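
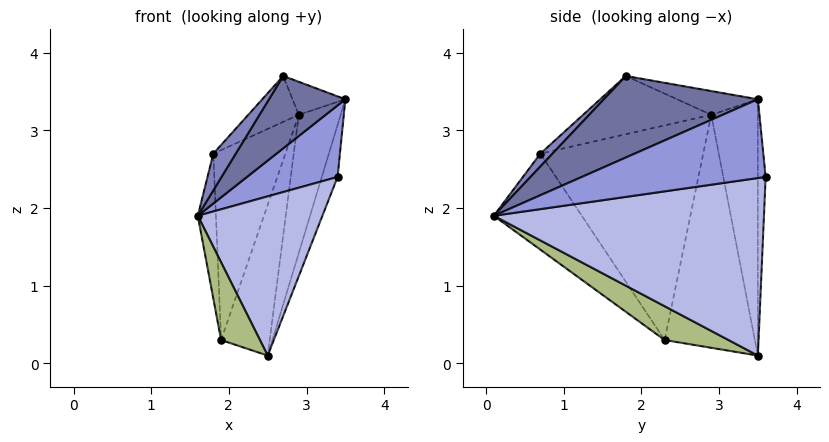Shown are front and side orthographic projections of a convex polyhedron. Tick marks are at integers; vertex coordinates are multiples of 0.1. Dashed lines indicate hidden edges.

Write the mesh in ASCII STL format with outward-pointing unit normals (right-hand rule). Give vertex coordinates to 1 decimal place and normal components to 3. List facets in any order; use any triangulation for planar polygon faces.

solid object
 facet normal 0.889 -0.441 -0.127
  outer loop
   vertex 2.7 1.8 3.7
   vertex 1.6 0.1 1.9
   vertex 3.5 3.5 3.4
  endloop
 endfacet
 facet normal 0.417 -0.774 0.476
  outer loop
   vertex 1.8 0.7 2.7
   vertex 1.6 0.1 1.9
   vertex 2.7 1.8 3.7
  endloop
 endfacet
 facet normal 0.889 -0.438 -0.133
  outer loop
   vertex 3.4 3.6 2.4
   vertex 3.5 3.5 3.4
   vertex 1.6 0.1 1.9
  endloop
 endfacet
 facet normal 0.860 -0.397 -0.319
  outer loop
   vertex 3.4 3.6 2.4
   vertex 1.6 0.1 1.9
   vertex 2.5 3.5 0.1
  endloop
 endfacet
 facet normal -0.438 0.889 0.133
  outer loop
   vertex 3.4 3.6 2.4
   vertex 2.5 3.5 0.1
   vertex 3.5 3.5 3.4
  endloop
 endfacet
 facet normal 0.747 -0.454 -0.485
  outer loop
   vertex 1.9 2.3 0.3
   vertex 2.5 3.5 0.1
   vertex 1.6 0.1 1.9
  endloop
 endfacet
 facet normal -0.975 0.201 0.093
  outer loop
   vertex 1.9 2.3 0.3
   vertex 1.6 0.1 1.9
   vertex 1.8 0.7 2.7
  endloop
 endfacet
 facet normal -0.891 0.394 0.226
  outer loop
   vertex 2.9 2.9 3.2
   vertex 1.9 2.3 0.3
   vertex 1.8 0.7 2.7
  endloop
 endfacet
 facet normal -0.632 0.413 0.656
  outer loop
   vertex 2.9 2.9 3.2
   vertex 2.7 1.8 3.7
   vertex 3.5 3.5 3.4
  endloop
 endfacet
 facet normal -0.853 0.336 0.398
  outer loop
   vertex 2.9 2.9 3.2
   vertex 1.8 0.7 2.7
   vertex 2.7 1.8 3.7
  endloop
 endfacet
 facet normal -0.725 0.652 0.220
  outer loop
   vertex 2.9 2.9 3.2
   vertex 3.5 3.5 3.4
   vertex 2.5 3.5 0.1
  endloop
 endfacet
 facet normal -0.862 0.465 0.201
  outer loop
   vertex 2.9 2.9 3.2
   vertex 2.5 3.5 0.1
   vertex 1.9 2.3 0.3
  endloop
 endfacet
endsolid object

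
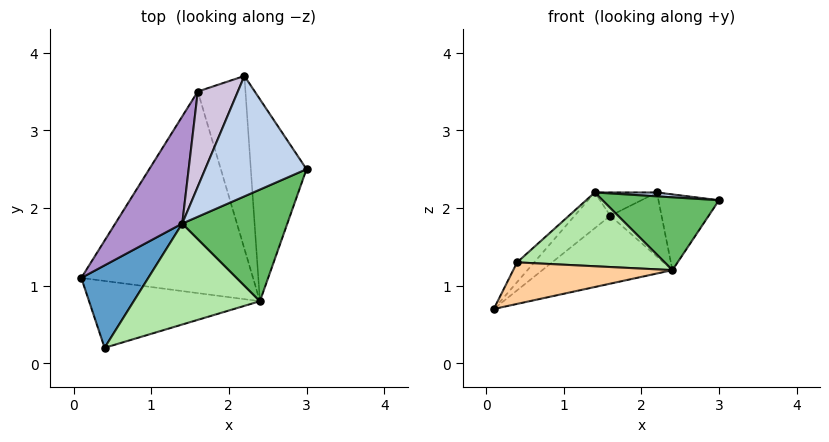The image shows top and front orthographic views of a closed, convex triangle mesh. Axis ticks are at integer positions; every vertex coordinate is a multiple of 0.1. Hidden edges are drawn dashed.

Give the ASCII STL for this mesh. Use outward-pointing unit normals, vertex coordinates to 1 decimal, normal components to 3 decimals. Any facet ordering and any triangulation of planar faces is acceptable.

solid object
 facet normal -0.780 0.145 0.608
  outer loop
   vertex 1.4 1.8 2.2
   vertex 0.1 1.1 0.7
   vertex 0.4 0.2 1.3
  endloop
 endfacet
 facet normal 0.076 -0.032 0.997
  outer loop
   vertex 1.4 1.8 2.2
   vertex 3.0 2.5 2.1
   vertex 2.2 3.7 2.2
  endloop
 endfacet
 facet normal 0.379 0.325 -0.866
  outer loop
   vertex 2.4 0.8 1.2
   vertex 2.2 3.7 2.2
   vertex 3.0 2.5 2.1
  endloop
 endfacet
 facet normal 0.115 -0.524 -0.844
  outer loop
   vertex 2.4 0.8 1.2
   vertex 0.4 0.2 1.3
   vertex 0.1 1.1 0.7
  endloop
 endfacet
 facet normal 0.280 -0.524 0.804
  outer loop
   vertex 2.4 0.8 1.2
   vertex 3.0 2.5 2.1
   vertex 1.4 1.8 2.2
  endloop
 endfacet
 facet normal 0.212 -0.577 0.789
  outer loop
   vertex 2.4 0.8 1.2
   vertex 1.4 1.8 2.2
   vertex 0.4 0.2 1.3
  endloop
 endfacet
 facet normal 0.240 0.310 -0.920
  outer loop
   vertex 1.6 3.5 1.9
   vertex 2.4 0.8 1.2
   vertex 0.1 1.1 0.7
  endloop
 endfacet
 facet normal 0.333 0.328 -0.884
  outer loop
   vertex 1.6 3.5 1.9
   vertex 2.2 3.7 2.2
   vertex 2.4 0.8 1.2
  endloop
 endfacet
 facet normal -0.784 0.196 0.588
  outer loop
   vertex 1.6 3.5 1.9
   vertex 0.1 1.1 0.7
   vertex 1.4 1.8 2.2
  endloop
 endfacet
 facet normal -0.492 0.207 0.846
  outer loop
   vertex 1.6 3.5 1.9
   vertex 1.4 1.8 2.2
   vertex 2.2 3.7 2.2
  endloop
 endfacet
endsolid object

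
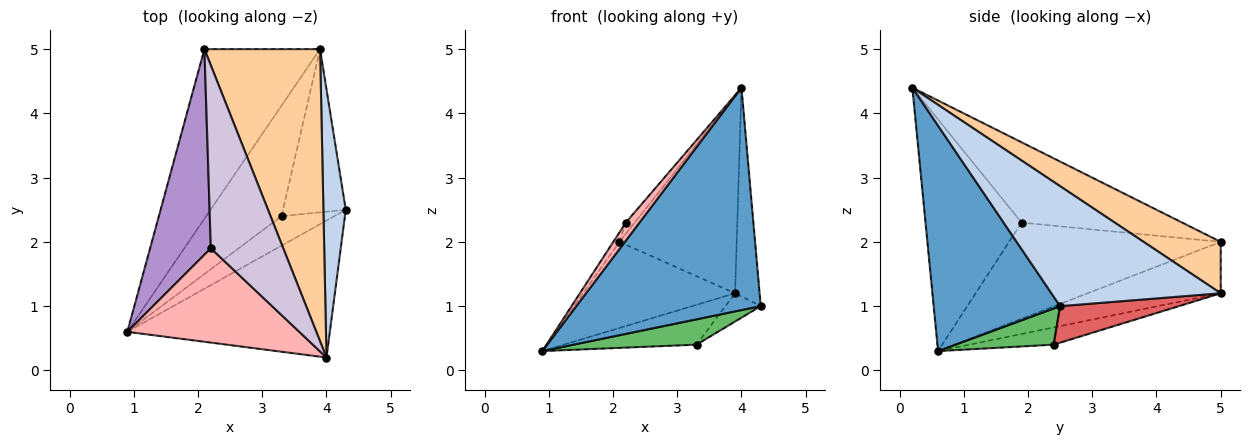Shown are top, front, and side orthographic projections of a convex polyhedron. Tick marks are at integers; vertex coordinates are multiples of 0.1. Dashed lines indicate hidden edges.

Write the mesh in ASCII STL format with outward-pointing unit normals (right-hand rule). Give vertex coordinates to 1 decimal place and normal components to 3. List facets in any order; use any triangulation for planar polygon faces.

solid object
 facet normal 0.504 -0.735 -0.453
  outer loop
   vertex 4.0 0.2 4.4
   vertex 0.9 0.6 0.3
   vertex 4.3 2.5 1.0
  endloop
 endfacet
 facet normal 0.973 0.141 0.181
  outer loop
   vertex 4.0 0.2 4.4
   vertex 4.3 2.5 1.0
   vertex 3.9 5.0 1.2
  endloop
 endfacet
 facet normal -0.368 0.421 -0.829
  outer loop
   vertex 2.1 5.0 2.0
   vertex 3.9 5.0 1.2
   vertex 0.9 0.6 0.3
  endloop
 endfacet
 facet normal 0.346 0.526 0.777
  outer loop
   vertex 2.1 5.0 2.0
   vertex 4.0 0.2 4.4
   vertex 3.9 5.0 1.2
  endloop
 endfacet
 facet normal 0.462 -0.578 -0.673
  outer loop
   vertex 3.3 2.4 0.4
   vertex 4.3 2.5 1.0
   vertex 0.9 0.6 0.3
  endloop
 endfacet
 facet normal -0.210 0.332 -0.920
  outer loop
   vertex 3.3 2.4 0.4
   vertex 0.9 0.6 0.3
   vertex 3.9 5.0 1.2
  endloop
 endfacet
 facet normal 0.498 0.148 -0.855
  outer loop
   vertex 3.3 2.4 0.4
   vertex 3.9 5.0 1.2
   vertex 4.3 2.5 1.0
  endloop
 endfacet
 facet normal -0.798 -0.113 0.592
  outer loop
   vertex 2.2 1.9 2.3
   vertex 0.9 0.6 0.3
   vertex 4.0 0.2 4.4
  endloop
 endfacet
 facet normal -0.845 0.024 0.534
  outer loop
   vertex 2.2 1.9 2.3
   vertex 2.1 5.0 2.0
   vertex 0.9 0.6 0.3
  endloop
 endfacet
 facet normal -0.742 0.041 0.669
  outer loop
   vertex 2.2 1.9 2.3
   vertex 4.0 0.2 4.4
   vertex 2.1 5.0 2.0
  endloop
 endfacet
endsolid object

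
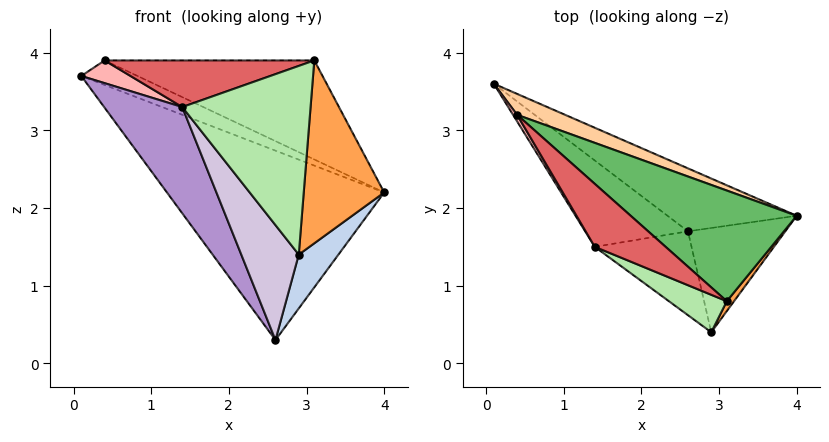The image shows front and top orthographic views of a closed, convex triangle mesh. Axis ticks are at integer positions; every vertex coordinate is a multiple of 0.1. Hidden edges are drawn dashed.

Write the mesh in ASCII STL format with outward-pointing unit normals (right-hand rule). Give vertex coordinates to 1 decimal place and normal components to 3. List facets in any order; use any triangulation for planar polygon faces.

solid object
 facet normal 0.281 0.911 -0.303
  outer loop
   vertex 2.6 1.7 0.3
   vertex 0.1 3.6 3.7
   vertex 4.0 1.9 2.2
  endloop
 endfacet
 facet normal 0.786 -0.283 -0.549
  outer loop
   vertex 2.6 1.7 0.3
   vertex 4.0 1.9 2.2
   vertex 2.9 0.4 1.4
  endloop
 endfacet
 facet normal 0.798 -0.602 0.033
  outer loop
   vertex 3.1 0.8 3.9
   vertex 2.9 0.4 1.4
   vertex 4.0 1.9 2.2
  endloop
 endfacet
 facet normal 0.503 0.658 0.561
  outer loop
   vertex 0.4 3.2 3.9
   vertex 4.0 1.9 2.2
   vertex 0.1 3.6 3.7
  endloop
 endfacet
 facet normal 0.510 0.574 0.641
  outer loop
   vertex 0.4 3.2 3.9
   vertex 3.1 0.8 3.9
   vertex 4.0 1.9 2.2
  endloop
 endfacet
 facet normal -0.427 -0.887 0.176
  outer loop
   vertex 1.4 1.5 3.3
   vertex 2.9 0.4 1.4
   vertex 3.1 0.8 3.9
  endloop
 endfacet
 facet normal -0.467 -0.526 0.711
  outer loop
   vertex 1.4 1.5 3.3
   vertex 3.1 0.8 3.9
   vertex 0.4 3.2 3.9
  endloop
 endfacet
 facet normal -0.826 -0.541 0.157
  outer loop
   vertex 1.4 1.5 3.3
   vertex 0.4 3.2 3.9
   vertex 0.1 3.6 3.7
  endloop
 endfacet
 facet normal -0.823 -0.441 -0.359
  outer loop
   vertex 1.4 1.5 3.3
   vertex 0.1 3.6 3.7
   vertex 2.6 1.7 0.3
  endloop
 endfacet
 facet normal -0.801 -0.483 -0.353
  outer loop
   vertex 1.4 1.5 3.3
   vertex 2.6 1.7 0.3
   vertex 2.9 0.4 1.4
  endloop
 endfacet
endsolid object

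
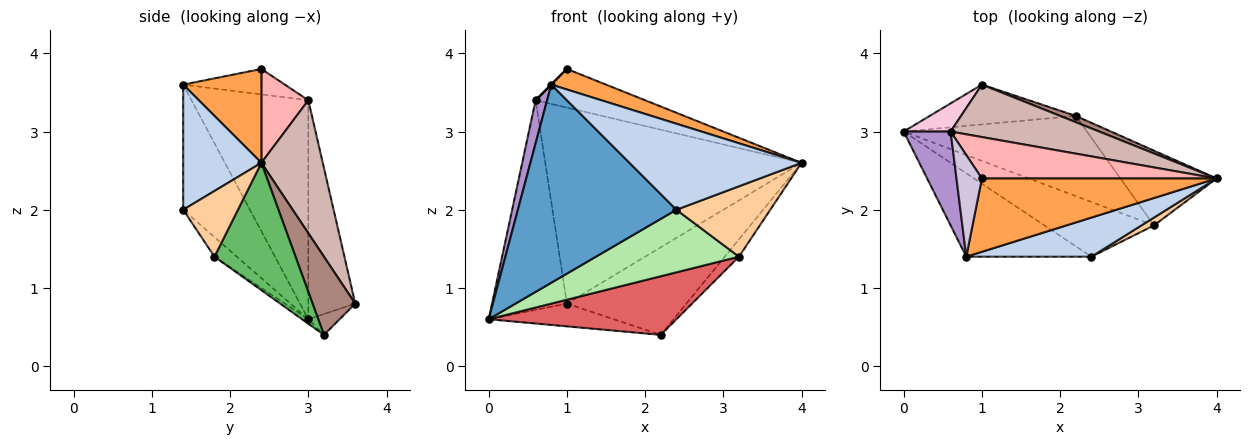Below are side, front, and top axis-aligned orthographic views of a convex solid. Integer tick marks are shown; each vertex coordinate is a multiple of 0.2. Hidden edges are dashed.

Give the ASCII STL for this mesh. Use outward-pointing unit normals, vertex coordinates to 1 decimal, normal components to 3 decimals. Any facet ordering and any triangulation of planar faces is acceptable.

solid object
 facet normal -0.362 -0.859 -0.362
  outer loop
   vertex 0.8 1.4 3.6
   vertex 0.0 3.0 0.6
   vertex 2.4 1.4 2.0
  endloop
 endfacet
 facet normal 0.382 -0.841 0.382
  outer loop
   vertex 0.8 1.4 3.6
   vertex 2.4 1.4 2.0
   vertex 4.0 2.4 2.6
  endloop
 endfacet
 facet normal 0.359 -0.252 0.899
  outer loop
   vertex 0.8 1.4 3.6
   vertex 4.0 2.4 2.6
   vertex 1.0 2.4 3.8
  endloop
 endfacet
 facet normal 0.502 -0.860 0.096
  outer loop
   vertex 3.2 1.8 1.4
   vertex 4.0 2.4 2.6
   vertex 2.4 1.4 2.0
  endloop
 endfacet
 facet normal 0.791 0.139 -0.596
  outer loop
   vertex 3.2 1.8 1.4
   vertex 2.2 3.2 0.4
   vertex 4.0 2.4 2.6
  endloop
 endfacet
 facet normal -0.117 -0.747 -0.654
  outer loop
   vertex 3.2 1.8 1.4
   vertex 2.4 1.4 2.0
   vertex 0.0 3.0 0.6
  endloop
 endfacet
 facet normal -0.020 -0.590 -0.807
  outer loop
   vertex 3.2 1.8 1.4
   vertex 0.0 3.0 0.6
   vertex 2.2 3.2 0.4
  endloop
 endfacet
 facet normal 0.281 0.655 0.702
  outer loop
   vertex 0.6 3.0 3.4
   vertex 1.0 2.4 3.8
   vertex 4.0 2.4 2.6
  endloop
 endfacet
 facet normal -0.973 -0.096 0.209
  outer loop
   vertex 0.6 3.0 3.4
   vertex 0.0 3.0 0.6
   vertex 0.8 1.4 3.6
  endloop
 endfacet
 facet normal -0.707 0.000 0.707
  outer loop
   vertex 0.6 3.0 3.4
   vertex 0.8 1.4 3.6
   vertex 1.0 2.4 3.8
  endloop
 endfacet
 facet normal 0.336 0.940 0.067
  outer loop
   vertex 1.0 3.6 0.8
   vertex 4.0 2.4 2.6
   vertex 2.2 3.2 0.4
  endloop
 endfacet
 facet normal 0.225 0.941 0.252
  outer loop
   vertex 1.0 3.6 0.8
   vertex 0.6 3.0 3.4
   vertex 4.0 2.4 2.6
  endloop
 endfacet
 facet normal -0.123 0.492 -0.862
  outer loop
   vertex 1.0 3.6 0.8
   vertex 2.2 3.2 0.4
   vertex 0.0 3.0 0.6
  endloop
 endfacet
 facet normal -0.528 0.842 0.113
  outer loop
   vertex 1.0 3.6 0.8
   vertex 0.0 3.0 0.6
   vertex 0.6 3.0 3.4
  endloop
 endfacet
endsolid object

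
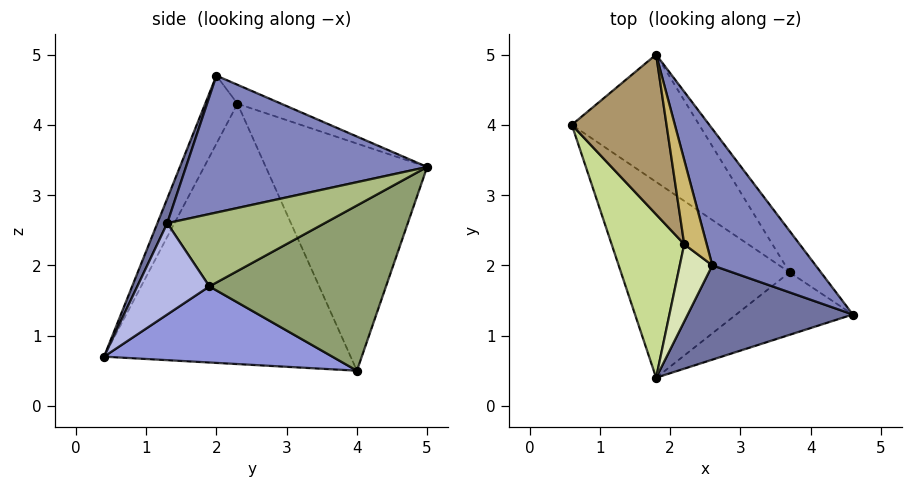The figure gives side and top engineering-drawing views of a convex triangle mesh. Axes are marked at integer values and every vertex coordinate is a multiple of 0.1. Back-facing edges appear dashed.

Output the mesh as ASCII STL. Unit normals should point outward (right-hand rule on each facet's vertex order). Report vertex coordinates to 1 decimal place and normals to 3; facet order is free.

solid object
 facet normal 0.054 -0.931 0.362
  outer loop
   vertex 2.6 2.0 4.7
   vertex 1.8 0.4 0.7
   vertex 4.6 1.3 2.6
  endloop
 endfacet
 facet normal 0.721 0.428 0.544
  outer loop
   vertex 1.8 5.0 3.4
   vertex 2.6 2.0 4.7
   vertex 4.6 1.3 2.6
  endloop
 endfacet
 facet normal 0.410 0.086 -0.908
  outer loop
   vertex 3.7 1.9 1.7
   vertex 1.8 0.4 0.7
   vertex 0.6 4.0 0.5
  endloop
 endfacet
 facet normal 0.597 -0.248 -0.763
  outer loop
   vertex 3.7 1.9 1.7
   vertex 4.6 1.3 2.6
   vertex 1.8 0.4 0.7
  endloop
 endfacet
 facet normal 0.612 0.634 -0.472
  outer loop
   vertex 3.7 1.9 1.7
   vertex 0.6 4.0 0.5
   vertex 1.8 5.0 3.4
  endloop
 endfacet
 facet normal 0.723 0.615 -0.313
  outer loop
   vertex 3.7 1.9 1.7
   vertex 1.8 5.0 3.4
   vertex 4.6 1.3 2.6
  endloop
 endfacet
 facet normal -0.921 -0.293 0.257
  outer loop
   vertex 2.2 2.3 4.3
   vertex 0.6 4.0 0.5
   vertex 1.8 0.4 0.7
  endloop
 endfacet
 facet normal -0.764 -0.532 0.365
  outer loop
   vertex 2.2 2.3 4.3
   vertex 1.8 0.4 0.7
   vertex 2.6 2.0 4.7
  endloop
 endfacet
 facet normal -0.923 -0.008 0.385
  outer loop
   vertex 2.2 2.3 4.3
   vertex 1.8 5.0 3.4
   vertex 0.6 4.0 0.5
  endloop
 endfacet
 facet normal -0.637 0.157 0.755
  outer loop
   vertex 2.2 2.3 4.3
   vertex 2.6 2.0 4.7
   vertex 1.8 5.0 3.4
  endloop
 endfacet
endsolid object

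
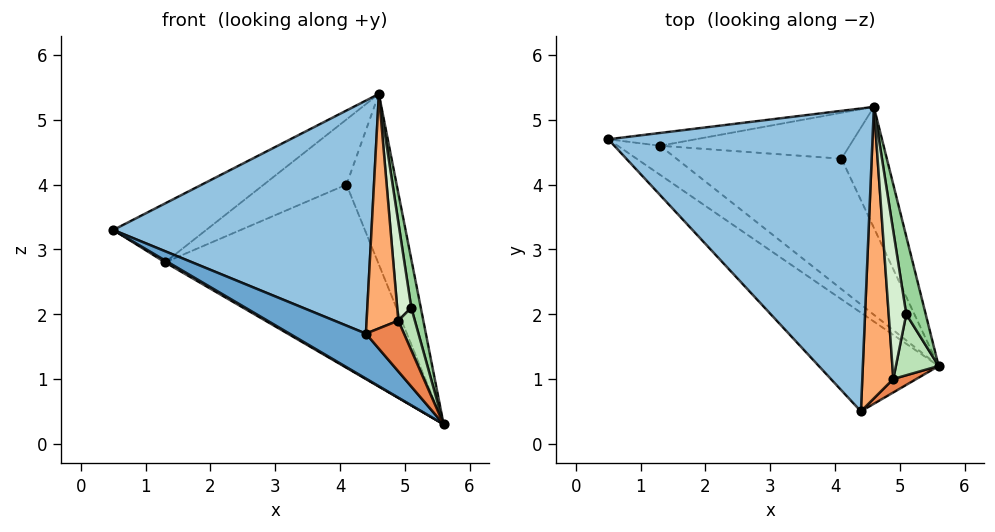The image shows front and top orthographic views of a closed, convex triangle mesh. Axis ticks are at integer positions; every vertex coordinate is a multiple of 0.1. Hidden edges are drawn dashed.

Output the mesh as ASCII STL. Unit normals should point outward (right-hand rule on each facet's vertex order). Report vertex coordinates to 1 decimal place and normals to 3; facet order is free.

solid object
 facet normal -0.634 -0.321 -0.704
  outer loop
   vertex 4.4 0.5 1.7
   vertex 0.5 4.7 3.3
   vertex 5.6 1.2 0.3
  endloop
 endfacet
 facet normal -0.315 -0.579 0.752
  outer loop
   vertex 4.4 0.5 1.7
   vertex 4.6 5.2 5.4
   vertex 0.5 4.7 3.3
  endloop
 endfacet
 facet normal -0.534 -0.055 -0.844
  outer loop
   vertex 1.3 4.6 2.8
   vertex 5.6 1.2 0.3
   vertex 0.5 4.7 3.3
  endloop
 endfacet
 facet normal -0.010 0.977 -0.212
  outer loop
   vertex 1.3 4.6 2.8
   vertex 0.5 4.7 3.3
   vertex 4.6 5.2 5.4
  endloop
 endfacet
 facet normal 0.654 -0.731 0.195
  outer loop
   vertex 4.9 1.0 1.9
   vertex 4.4 0.5 1.7
   vertex 5.6 1.2 0.3
  endloop
 endfacet
 facet normal 0.301 -0.598 0.743
  outer loop
   vertex 4.9 1.0 1.9
   vertex 4.6 5.2 5.4
   vertex 4.4 0.5 1.7
  endloop
 endfacet
 facet normal 0.300 0.778 -0.552
  outer loop
   vertex 4.1 4.4 4.0
   vertex 4.6 5.2 5.4
   vertex 5.6 1.2 0.3
  endloop
 endfacet
 facet normal 0.293 0.779 -0.555
  outer loop
   vertex 4.1 4.4 4.0
   vertex 5.6 1.2 0.3
   vertex 1.3 4.6 2.8
  endloop
 endfacet
 facet normal 0.292 0.782 -0.551
  outer loop
   vertex 4.1 4.4 4.0
   vertex 1.3 4.6 2.8
   vertex 4.6 5.2 5.4
  endloop
 endfacet
 facet normal 0.911 -0.219 0.350
  outer loop
   vertex 5.1 2.0 2.1
   vertex 5.6 1.2 0.3
   vertex 4.6 5.2 5.4
  endloop
 endfacet
 facet normal 0.898 -0.252 0.361
  outer loop
   vertex 5.1 2.0 2.1
   vertex 4.9 1.0 1.9
   vertex 5.6 1.2 0.3
  endloop
 endfacet
 facet normal 0.889 -0.254 0.381
  outer loop
   vertex 5.1 2.0 2.1
   vertex 4.6 5.2 5.4
   vertex 4.9 1.0 1.9
  endloop
 endfacet
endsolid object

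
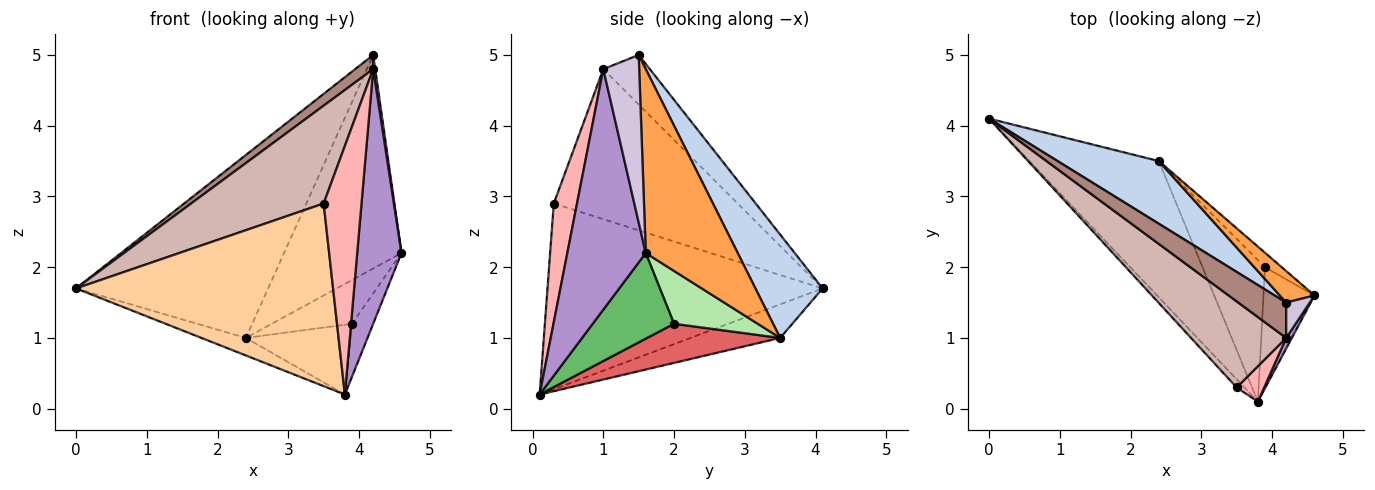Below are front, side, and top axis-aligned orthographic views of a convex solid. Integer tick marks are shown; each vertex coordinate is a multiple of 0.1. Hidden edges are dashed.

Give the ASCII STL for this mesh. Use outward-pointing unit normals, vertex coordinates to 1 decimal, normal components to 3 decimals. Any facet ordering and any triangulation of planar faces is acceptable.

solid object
 facet normal -0.249 0.123 -0.961
  outer loop
   vertex 2.4 3.5 1.0
   vertex 3.8 0.1 0.2
   vertex 0.0 4.1 1.7
  endloop
 endfacet
 facet normal 0.314 0.898 0.308
  outer loop
   vertex 2.4 3.5 1.0
   vertex 0.0 4.1 1.7
   vertex 4.2 1.5 5.0
  endloop
 endfacet
 facet normal 0.612 0.782 0.115
  outer loop
   vertex 2.4 3.5 1.0
   vertex 4.2 1.5 5.0
   vertex 4.6 1.6 2.2
  endloop
 endfacet
 facet normal -0.730 -0.682 -0.031
  outer loop
   vertex 3.5 0.3 2.9
   vertex 0.0 4.1 1.7
   vertex 3.8 0.1 0.2
  endloop
 endfacet
 facet normal 0.838 0.219 -0.499
  outer loop
   vertex 3.9 2.0 1.2
   vertex 4.6 1.6 2.2
   vertex 3.8 0.1 0.2
  endloop
 endfacet
 facet normal 0.704 0.674 -0.223
  outer loop
   vertex 3.9 2.0 1.2
   vertex 2.4 3.5 1.0
   vertex 4.6 1.6 2.2
  endloop
 endfacet
 facet normal 0.490 0.386 -0.782
  outer loop
   vertex 3.9 2.0 1.2
   vertex 3.8 0.1 0.2
   vertex 2.4 3.5 1.0
  endloop
 endfacet
 facet normal 0.519 -0.846 0.120
  outer loop
   vertex 4.2 1.0 4.8
   vertex 3.5 0.3 2.9
   vertex 3.8 0.1 0.2
  endloop
 endfacet
 facet normal 0.871 -0.492 0.020
  outer loop
   vertex 4.2 1.0 4.8
   vertex 3.8 0.1 0.2
   vertex 4.6 1.6 2.2
  endloop
 endfacet
 facet normal 0.989 -0.056 0.139
  outer loop
   vertex 4.2 1.0 4.8
   vertex 4.6 1.6 2.2
   vertex 4.2 1.5 5.0
  endloop
 endfacet
 facet normal -0.692 -0.268 0.670
  outer loop
   vertex 4.2 1.0 4.8
   vertex 4.2 1.5 5.0
   vertex 0.0 4.1 1.7
  endloop
 endfacet
 facet normal -0.721 -0.520 0.457
  outer loop
   vertex 4.2 1.0 4.8
   vertex 0.0 4.1 1.7
   vertex 3.5 0.3 2.9
  endloop
 endfacet
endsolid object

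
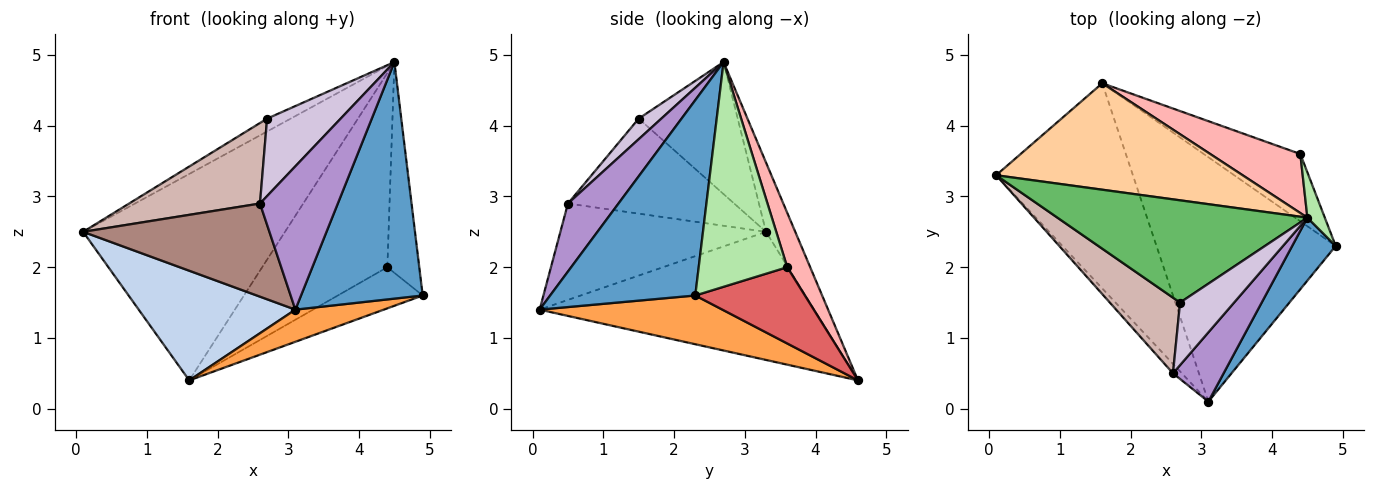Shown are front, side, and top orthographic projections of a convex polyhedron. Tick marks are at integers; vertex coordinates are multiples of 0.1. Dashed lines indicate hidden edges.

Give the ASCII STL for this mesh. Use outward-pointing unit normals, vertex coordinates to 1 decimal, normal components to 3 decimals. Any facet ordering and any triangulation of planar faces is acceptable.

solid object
 facet normal 0.755 -0.633 0.168
  outer loop
   vertex 4.5 2.7 4.9
   vertex 3.1 0.1 1.4
   vertex 4.9 2.3 1.6
  endloop
 endfacet
 facet normal -0.637 -0.363 -0.680
  outer loop
   vertex 1.6 4.6 0.4
   vertex 3.1 0.1 1.4
   vertex 0.1 3.3 2.5
  endloop
 endfacet
 facet normal 0.260 -0.126 -0.957
  outer loop
   vertex 1.6 4.6 0.4
   vertex 4.9 2.3 1.6
   vertex 3.1 0.1 1.4
  endloop
 endfacet
 facet normal -0.128 0.882 0.455
  outer loop
   vertex 1.6 4.6 0.4
   vertex 0.1 3.3 2.5
   vertex 4.5 2.7 4.9
  endloop
 endfacet
 facet normal -0.464 0.111 0.879
  outer loop
   vertex 2.7 1.5 4.1
   vertex 4.5 2.7 4.9
   vertex 0.1 3.3 2.5
  endloop
 endfacet
 facet normal 0.938 0.338 0.073
  outer loop
   vertex 4.4 3.6 2.0
   vertex 4.5 2.7 4.9
   vertex 4.9 2.3 1.6
  endloop
 endfacet
 facet normal 0.559 0.433 -0.708
  outer loop
   vertex 4.4 3.6 2.0
   vertex 4.9 2.3 1.6
   vertex 1.6 4.6 0.4
  endloop
 endfacet
 facet normal 0.173 0.942 0.286
  outer loop
   vertex 4.4 3.6 2.0
   vertex 1.6 4.6 0.4
   vertex 4.5 2.7 4.9
  endloop
 endfacet
 facet normal 0.505 -0.777 0.376
  outer loop
   vertex 2.6 0.5 2.9
   vertex 3.1 0.1 1.4
   vertex 4.5 2.7 4.9
  endloop
 endfacet
 facet normal 0.233 -0.757 0.611
  outer loop
   vertex 2.6 0.5 2.9
   vertex 4.5 2.7 4.9
   vertex 2.7 1.5 4.1
  endloop
 endfacet
 facet normal -0.739 -0.670 -0.068
  outer loop
   vertex 2.6 0.5 2.9
   vertex 0.1 3.3 2.5
   vertex 3.1 0.1 1.4
  endloop
 endfacet
 facet normal -0.679 -0.535 0.502
  outer loop
   vertex 2.6 0.5 2.9
   vertex 2.7 1.5 4.1
   vertex 0.1 3.3 2.5
  endloop
 endfacet
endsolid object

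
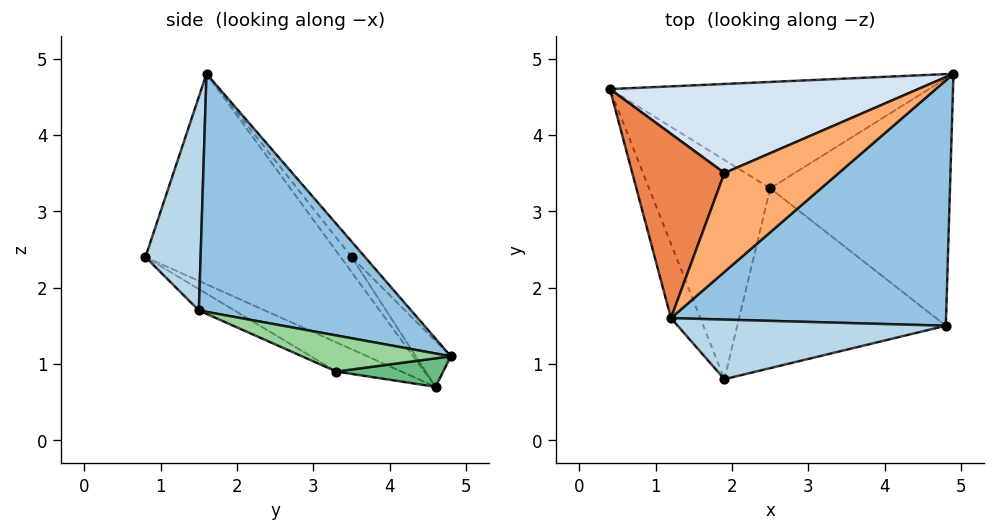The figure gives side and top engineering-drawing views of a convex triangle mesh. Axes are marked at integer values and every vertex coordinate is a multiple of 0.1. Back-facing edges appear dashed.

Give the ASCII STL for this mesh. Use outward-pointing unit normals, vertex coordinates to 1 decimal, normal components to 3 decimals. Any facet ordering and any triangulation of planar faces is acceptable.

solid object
 facet normal -0.902 -0.412 -0.126
  outer loop
   vertex 1.2 1.6 4.8
   vertex 0.4 4.6 0.7
   vertex 1.9 0.8 2.4
  endloop
 endfacet
 facet normal 0.650 0.117 0.751
  outer loop
   vertex 4.8 1.5 1.7
   vertex 4.9 4.8 1.1
   vertex 1.2 1.6 4.8
  endloop
 endfacet
 facet normal 0.303 -0.874 0.380
  outer loop
   vertex 4.8 1.5 1.7
   vertex 1.2 1.6 4.8
   vertex 1.9 0.8 2.4
  endloop
 endfacet
 facet normal -0.088 0.799 0.595
  outer loop
   vertex 1.9 3.5 2.4
   vertex 4.9 4.8 1.1
   vertex 0.4 4.6 0.7
  endloop
 endfacet
 facet normal -0.098 0.794 0.600
  outer loop
   vertex 1.9 3.5 2.4
   vertex 0.4 4.6 0.7
   vertex 1.2 1.6 4.8
  endloop
 endfacet
 facet normal -0.082 0.793 0.604
  outer loop
   vertex 1.9 3.5 2.4
   vertex 1.2 1.6 4.8
   vertex 4.9 4.8 1.1
  endloop
 endfacet
 facet normal -0.207 -0.466 -0.860
  outer loop
   vertex 2.5 3.3 0.9
   vertex 1.9 0.8 2.4
   vertex 0.4 4.6 0.7
  endloop
 endfacet
 facet normal -0.088 -0.497 -0.863
  outer loop
   vertex 2.5 3.3 0.9
   vertex 4.8 1.5 1.7
   vertex 1.9 0.8 2.4
  endloop
 endfacet
 facet normal 0.089 -0.010 -0.996
  outer loop
   vertex 2.5 3.3 0.9
   vertex 0.4 4.6 0.7
   vertex 4.9 4.8 1.1
  endloop
 endfacet
 facet normal 0.194 -0.181 -0.964
  outer loop
   vertex 2.5 3.3 0.9
   vertex 4.9 4.8 1.1
   vertex 4.8 1.5 1.7
  endloop
 endfacet
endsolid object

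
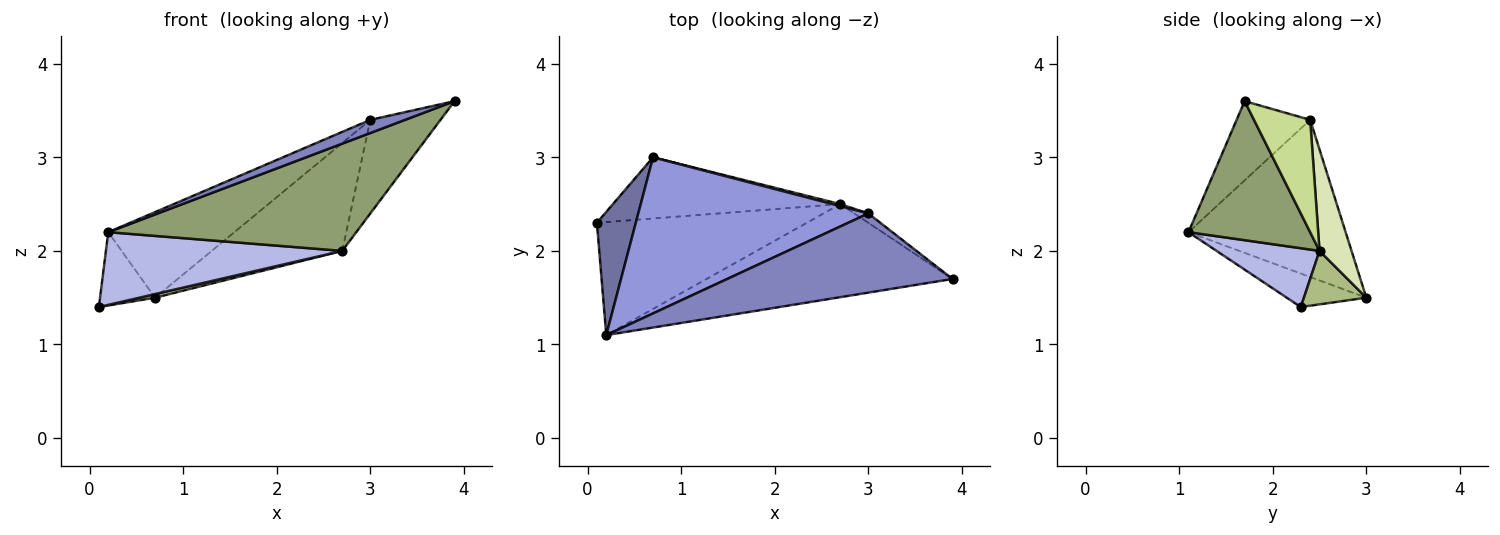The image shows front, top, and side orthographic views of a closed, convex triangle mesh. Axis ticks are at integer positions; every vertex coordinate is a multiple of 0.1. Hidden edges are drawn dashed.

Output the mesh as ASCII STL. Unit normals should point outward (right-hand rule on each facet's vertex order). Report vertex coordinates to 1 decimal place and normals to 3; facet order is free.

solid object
 facet normal -0.595 0.411 0.691
  outer loop
   vertex 0.7 3.0 1.5
   vertex 0.1 2.3 1.4
   vertex 0.2 1.1 2.2
  endloop
 endfacet
 facet normal -0.328 -0.155 0.932
  outer loop
   vertex 3.0 2.4 3.4
   vertex 0.2 1.1 2.2
   vertex 3.9 1.7 3.6
  endloop
 endfacet
 facet normal -0.514 0.412 0.752
  outer loop
   vertex 3.0 2.4 3.4
   vertex 0.7 3.0 1.5
   vertex 0.2 1.1 2.2
  endloop
 endfacet
 facet normal 0.229 -0.527 -0.819
  outer loop
   vertex 2.7 2.5 2.0
   vertex 0.2 1.1 2.2
   vertex 0.1 2.3 1.4
  endloop
 endfacet
 facet normal 0.347 -0.708 -0.615
  outer loop
   vertex 2.7 2.5 2.0
   vertex 3.9 1.7 3.6
   vertex 0.2 1.1 2.2
  endloop
 endfacet
 facet normal 0.229 -0.057 -0.972
  outer loop
   vertex 2.7 2.5 2.0
   vertex 0.1 2.3 1.4
   vertex 0.7 3.0 1.5
  endloop
 endfacet
 facet normal 0.623 0.778 -0.078
  outer loop
   vertex 2.7 2.5 2.0
   vertex 3.0 2.4 3.4
   vertex 3.9 1.7 3.6
  endloop
 endfacet
 facet normal 0.238 0.971 0.018
  outer loop
   vertex 2.7 2.5 2.0
   vertex 0.7 3.0 1.5
   vertex 3.0 2.4 3.4
  endloop
 endfacet
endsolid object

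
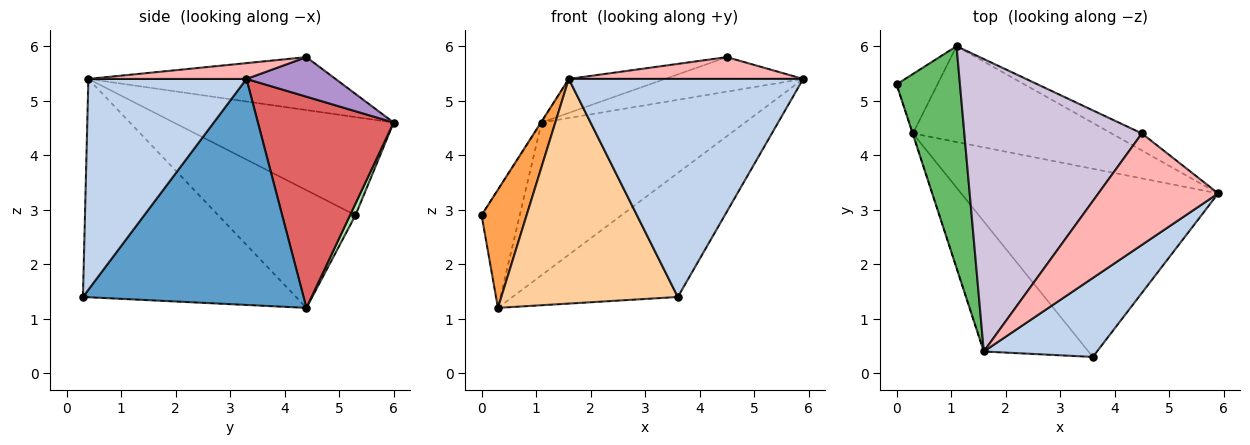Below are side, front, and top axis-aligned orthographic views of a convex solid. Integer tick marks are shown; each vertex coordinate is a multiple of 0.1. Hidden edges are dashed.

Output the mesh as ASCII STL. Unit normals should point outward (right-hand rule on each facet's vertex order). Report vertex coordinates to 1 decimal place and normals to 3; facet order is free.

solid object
 facet normal 0.592 0.444 -0.673
  outer loop
   vertex 0.3 4.4 1.2
   vertex 5.9 3.3 5.4
   vertex 3.6 0.3 1.4
  endloop
 endfacet
 facet normal 0.536 -0.794 0.288
  outer loop
   vertex 1.6 0.4 5.4
   vertex 3.6 0.3 1.4
   vertex 5.9 3.3 5.4
  endloop
 endfacet
 facet normal -0.950 -0.312 -0.003
  outer loop
   vertex 1.6 0.4 5.4
   vertex 0.0 5.3 2.9
   vertex 0.3 4.4 1.2
  endloop
 endfacet
 facet normal -0.722 -0.598 -0.346
  outer loop
   vertex 1.6 0.4 5.4
   vertex 0.3 4.4 1.2
   vertex 3.6 0.3 1.4
  endloop
 endfacet
 facet normal -0.840 0.003 0.543
  outer loop
   vertex 1.1 6.0 4.6
   vertex 0.0 5.3 2.9
   vertex 1.6 0.4 5.4
  endloop
 endfacet
 facet normal 0.127 0.886 -0.447
  outer loop
   vertex 1.1 6.0 4.6
   vertex 0.3 4.4 1.2
   vertex 0.0 5.3 2.9
  endloop
 endfacet
 facet normal 0.492 0.737 -0.463
  outer loop
   vertex 1.1 6.0 4.6
   vertex 5.9 3.3 5.4
   vertex 0.3 4.4 1.2
  endloop
 endfacet
 facet normal 0.128 -0.190 0.973
  outer loop
   vertex 4.5 4.4 5.8
   vertex 1.6 0.4 5.4
   vertex 5.9 3.3 5.4
  endloop
 endfacet
 facet normal 0.501 0.776 -0.383
  outer loop
   vertex 4.5 4.4 5.8
   vertex 5.9 3.3 5.4
   vertex 1.1 6.0 4.6
  endloop
 endfacet
 facet normal -0.284 0.111 0.952
  outer loop
   vertex 4.5 4.4 5.8
   vertex 1.1 6.0 4.6
   vertex 1.6 0.4 5.4
  endloop
 endfacet
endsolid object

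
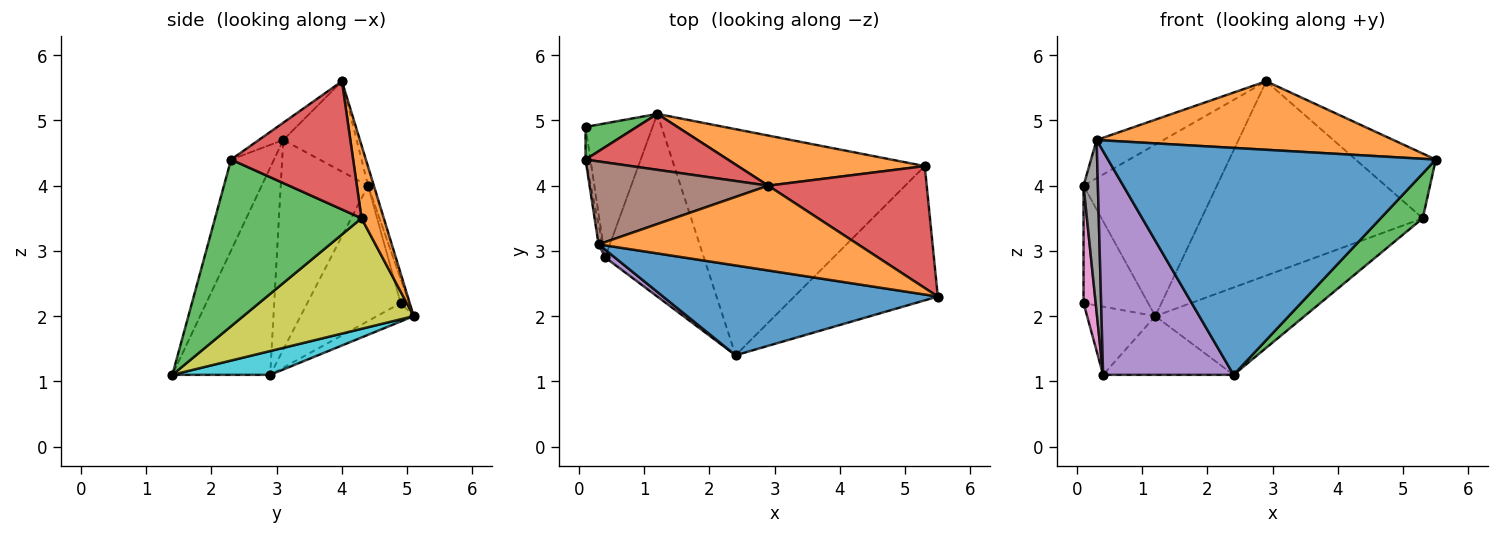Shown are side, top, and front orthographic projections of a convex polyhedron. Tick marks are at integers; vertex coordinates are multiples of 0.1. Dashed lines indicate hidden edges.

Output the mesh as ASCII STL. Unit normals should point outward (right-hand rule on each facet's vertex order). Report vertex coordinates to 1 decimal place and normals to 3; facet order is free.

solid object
 facet normal -0.121 -0.923 0.365
  outer loop
   vertex 0.3 3.1 4.7
   vertex 2.4 1.4 1.1
   vertex 5.5 2.3 4.4
  endloop
 endfacet
 facet normal -0.052 -0.627 0.777
  outer loop
   vertex 0.3 3.1 4.7
   vertex 5.5 2.3 4.4
   vertex 2.9 4.0 5.6
  endloop
 endfacet
 facet normal 0.740 -0.213 -0.638
  outer loop
   vertex 5.3 4.3 3.5
   vertex 5.5 2.3 4.4
   vertex 2.4 1.4 1.1
  endloop
 endfacet
 facet normal 0.581 0.382 0.719
  outer loop
   vertex 5.3 4.3 3.5
   vertex 2.9 4.0 5.6
   vertex 5.5 2.3 4.4
  endloop
 endfacet
 facet normal -0.600 -0.800 0.028
  outer loop
   vertex 0.4 2.9 1.1
   vertex 2.4 1.4 1.1
   vertex 0.3 3.1 4.7
  endloop
 endfacet
 facet normal -0.417 0.380 0.825
  outer loop
   vertex 0.1 4.4 4.0
   vertex 0.3 3.1 4.7
   vertex 2.9 4.0 5.6
  endloop
 endfacet
 facet normal -0.991 -0.129 -0.036
  outer loop
   vertex 0.1 4.4 4.0
   vertex 0.1 4.9 2.2
   vertex 0.4 2.9 1.1
  endloop
 endfacet
 facet normal -0.987 -0.162 -0.018
  outer loop
   vertex 0.1 4.4 4.0
   vertex 0.4 2.9 1.1
   vertex 0.3 3.1 4.7
  endloop
 endfacet
 facet normal 0.381 0.333 -0.863
  outer loop
   vertex 1.2 5.1 2.0
   vertex 5.3 4.3 3.5
   vertex 2.4 1.4 1.1
  endloop
 endfacet
 facet normal 0.224 0.298 -0.928
  outer loop
   vertex 1.2 5.1 2.0
   vertex 2.4 1.4 1.1
   vertex 0.4 2.9 1.1
  endloop
 endfacet
 facet normal -0.238 0.441 -0.866
  outer loop
   vertex 1.2 5.1 2.0
   vertex 0.4 2.9 1.1
   vertex 0.1 4.9 2.2
  endloop
 endfacet
 facet normal 0.097 0.964 0.249
  outer loop
   vertex 1.2 5.1 2.0
   vertex 2.9 4.0 5.6
   vertex 5.3 4.3 3.5
  endloop
 endfacet
 facet normal -0.126 0.956 0.266
  outer loop
   vertex 1.2 5.1 2.0
   vertex 0.1 4.9 2.2
   vertex 0.1 4.4 4.0
  endloop
 endfacet
 facet normal -0.041 0.950 0.310
  outer loop
   vertex 1.2 5.1 2.0
   vertex 0.1 4.4 4.0
   vertex 2.9 4.0 5.6
  endloop
 endfacet
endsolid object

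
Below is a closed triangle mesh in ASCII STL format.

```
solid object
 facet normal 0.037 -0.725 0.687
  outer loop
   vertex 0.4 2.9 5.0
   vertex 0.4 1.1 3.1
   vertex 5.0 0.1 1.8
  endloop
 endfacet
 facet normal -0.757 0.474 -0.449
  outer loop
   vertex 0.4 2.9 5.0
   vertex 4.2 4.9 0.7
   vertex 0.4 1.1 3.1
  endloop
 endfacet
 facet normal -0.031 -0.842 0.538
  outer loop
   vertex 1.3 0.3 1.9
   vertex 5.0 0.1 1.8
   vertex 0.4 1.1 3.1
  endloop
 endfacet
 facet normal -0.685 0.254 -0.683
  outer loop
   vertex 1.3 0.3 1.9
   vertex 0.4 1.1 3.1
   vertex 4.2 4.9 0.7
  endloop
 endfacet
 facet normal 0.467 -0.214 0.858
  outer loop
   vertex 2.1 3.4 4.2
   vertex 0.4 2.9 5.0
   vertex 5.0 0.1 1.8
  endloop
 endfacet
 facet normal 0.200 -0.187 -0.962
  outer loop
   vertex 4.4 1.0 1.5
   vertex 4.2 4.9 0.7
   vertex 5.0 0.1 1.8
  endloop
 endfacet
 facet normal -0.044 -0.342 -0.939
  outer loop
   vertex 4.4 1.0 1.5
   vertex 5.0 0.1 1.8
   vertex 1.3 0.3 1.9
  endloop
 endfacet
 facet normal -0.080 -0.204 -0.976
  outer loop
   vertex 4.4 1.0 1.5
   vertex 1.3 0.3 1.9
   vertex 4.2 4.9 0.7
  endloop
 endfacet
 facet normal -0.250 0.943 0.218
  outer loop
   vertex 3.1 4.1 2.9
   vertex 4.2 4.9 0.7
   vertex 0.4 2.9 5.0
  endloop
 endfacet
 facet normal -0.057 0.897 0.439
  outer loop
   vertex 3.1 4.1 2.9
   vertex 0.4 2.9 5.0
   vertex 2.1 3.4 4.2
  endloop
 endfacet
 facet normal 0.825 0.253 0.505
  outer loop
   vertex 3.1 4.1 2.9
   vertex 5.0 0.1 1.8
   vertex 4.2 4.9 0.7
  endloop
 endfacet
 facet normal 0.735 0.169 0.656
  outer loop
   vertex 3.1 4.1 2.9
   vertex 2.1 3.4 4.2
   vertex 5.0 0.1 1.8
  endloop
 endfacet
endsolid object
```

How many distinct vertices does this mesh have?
8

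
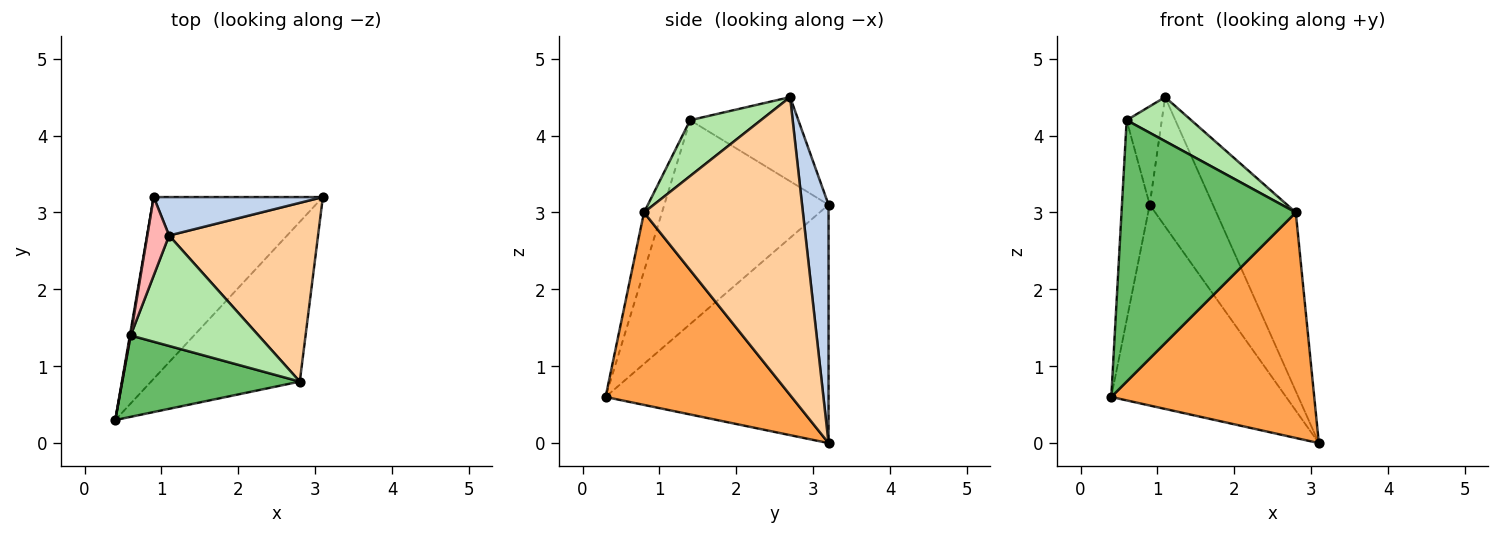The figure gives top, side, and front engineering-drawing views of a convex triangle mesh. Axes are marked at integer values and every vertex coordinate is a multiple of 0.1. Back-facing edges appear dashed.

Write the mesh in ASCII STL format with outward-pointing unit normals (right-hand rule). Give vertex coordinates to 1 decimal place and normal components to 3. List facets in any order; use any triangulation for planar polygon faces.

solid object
 facet normal -0.687 0.539 -0.488
  outer loop
   vertex 0.9 3.2 3.1
   vertex 3.1 3.2 0.0
   vertex 0.4 0.3 0.6
  endloop
 endfacet
 facet normal 0.373 0.890 0.264
  outer loop
   vertex 1.1 2.7 4.5
   vertex 3.1 3.2 0.0
   vertex 0.9 3.2 3.1
  endloop
 endfacet
 facet normal 0.599 -0.653 -0.463
  outer loop
   vertex 2.8 0.8 3.0
   vertex 0.4 0.3 0.6
   vertex 3.1 3.2 0.0
  endloop
 endfacet
 facet normal 0.816 0.408 0.408
  outer loop
   vertex 2.8 0.8 3.0
   vertex 3.1 3.2 0.0
   vertex 1.1 2.7 4.5
  endloop
 endfacet
 facet normal -0.098 -0.950 0.296
  outer loop
   vertex 0.6 1.4 4.2
   vertex 0.4 0.3 0.6
   vertex 2.8 0.8 3.0
  endloop
 endfacet
 facet normal 0.376 -0.343 0.861
  outer loop
   vertex 0.6 1.4 4.2
   vertex 2.8 0.8 3.0
   vertex 1.1 2.7 4.5
  endloop
 endfacet
 facet normal -0.986 0.167 0.004
  outer loop
   vertex 0.6 1.4 4.2
   vertex 0.9 3.2 3.1
   vertex 0.4 0.3 0.6
  endloop
 endfacet
 facet normal -0.923 0.300 0.239
  outer loop
   vertex 0.6 1.4 4.2
   vertex 1.1 2.7 4.5
   vertex 0.9 3.2 3.1
  endloop
 endfacet
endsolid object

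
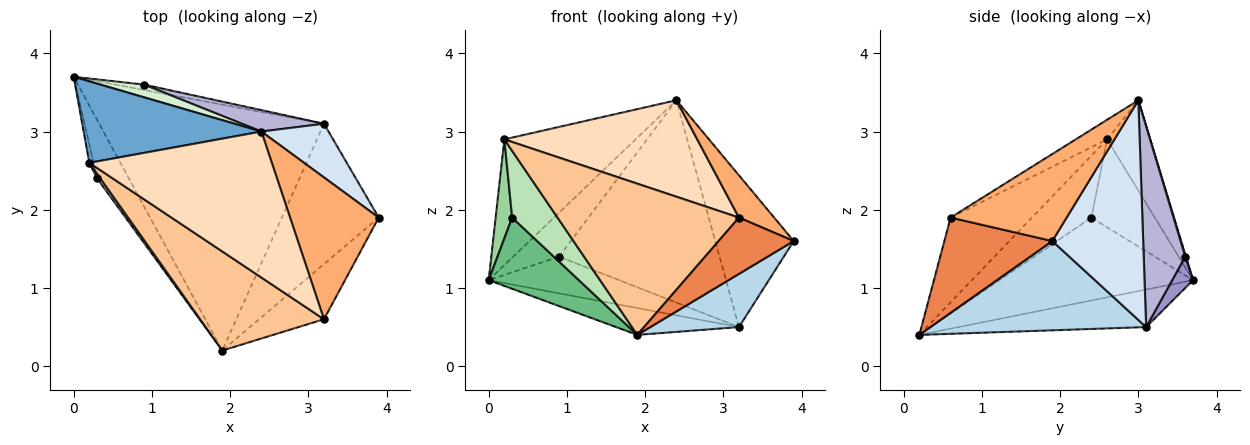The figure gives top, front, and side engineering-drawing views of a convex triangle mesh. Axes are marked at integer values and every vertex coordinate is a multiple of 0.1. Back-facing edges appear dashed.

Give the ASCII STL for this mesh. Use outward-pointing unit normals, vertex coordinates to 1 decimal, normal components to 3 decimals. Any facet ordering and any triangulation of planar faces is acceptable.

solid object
 facet normal -0.266 0.809 0.524
  outer loop
   vertex 0.2 2.6 2.9
   vertex 2.4 3.0 3.4
   vertex 0.0 3.7 1.1
  endloop
 endfacet
 facet normal -0.164 0.107 -0.981
  outer loop
   vertex 3.2 3.1 0.5
   vertex 1.9 0.2 0.4
   vertex 0.0 3.7 1.1
  endloop
 endfacet
 facet normal 0.653 -0.268 -0.708
  outer loop
   vertex 3.2 3.1 0.5
   vertex 3.9 1.9 1.6
   vertex 1.9 0.2 0.4
  endloop
 endfacet
 facet normal 0.737 0.637 0.225
  outer loop
   vertex 3.2 3.1 0.5
   vertex 2.4 3.0 3.4
   vertex 3.9 1.9 1.6
  endloop
 endfacet
 facet normal 0.716 -0.498 -0.488
  outer loop
   vertex 3.2 0.6 1.9
   vertex 1.9 0.2 0.4
   vertex 3.9 1.9 1.6
  endloop
 endfacet
 facet normal 0.685 -0.208 0.698
  outer loop
   vertex 3.2 0.6 1.9
   vertex 3.9 1.9 1.6
   vertex 2.4 3.0 3.4
  endloop
 endfacet
 facet normal -0.351 -0.783 0.513
  outer loop
   vertex 3.2 0.6 1.9
   vertex 0.2 2.6 2.9
   vertex 1.9 0.2 0.4
  endloop
 endfacet
 facet normal -0.089 -0.549 0.831
  outer loop
   vertex 3.2 0.6 1.9
   vertex 2.4 3.0 3.4
   vertex 0.2 2.6 2.9
  endloop
 endfacet
 facet normal -0.856 -0.399 -0.328
  outer loop
   vertex 0.3 2.4 1.9
   vertex 0.0 3.7 1.1
   vertex 1.9 0.2 0.4
  endloop
 endfacet
 facet normal -0.967 -0.252 -0.046
  outer loop
   vertex 0.3 2.4 1.9
   vertex 0.2 2.6 2.9
   vertex 0.0 3.7 1.1
  endloop
 endfacet
 facet normal -0.794 -0.606 0.042
  outer loop
   vertex 0.3 2.4 1.9
   vertex 1.9 0.2 0.4
   vertex 0.2 2.6 2.9
  endloop
 endfacet
 facet normal 0.014 0.961 0.278
  outer loop
   vertex 0.9 3.6 1.4
   vertex 0.0 3.7 1.1
   vertex 2.4 3.0 3.4
  endloop
 endfacet
 facet normal 0.156 0.977 -0.143
  outer loop
   vertex 0.9 3.6 1.4
   vertex 3.2 3.1 0.5
   vertex 0.0 3.7 1.1
  endloop
 endfacet
 facet normal 0.249 0.963 0.102
  outer loop
   vertex 0.9 3.6 1.4
   vertex 2.4 3.0 3.4
   vertex 3.2 3.1 0.5
  endloop
 endfacet
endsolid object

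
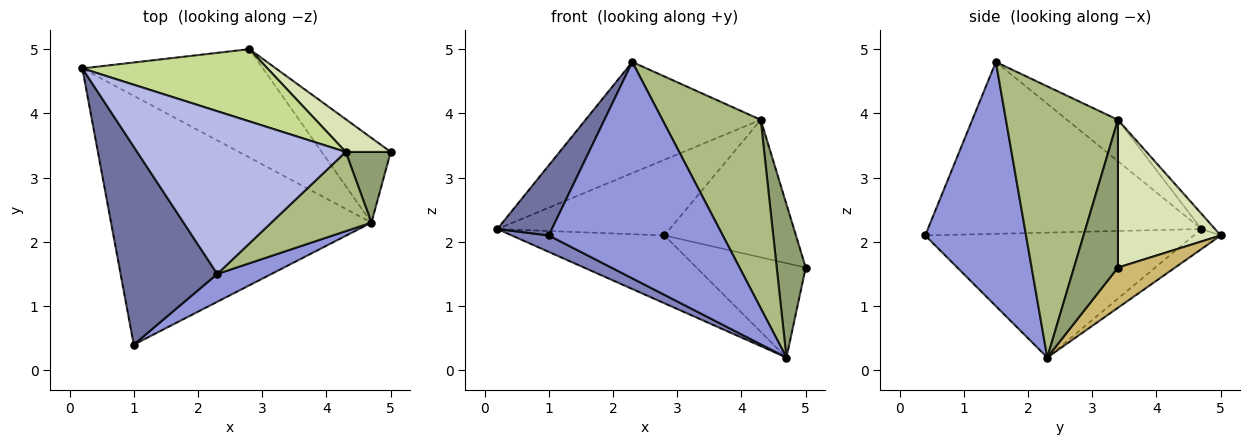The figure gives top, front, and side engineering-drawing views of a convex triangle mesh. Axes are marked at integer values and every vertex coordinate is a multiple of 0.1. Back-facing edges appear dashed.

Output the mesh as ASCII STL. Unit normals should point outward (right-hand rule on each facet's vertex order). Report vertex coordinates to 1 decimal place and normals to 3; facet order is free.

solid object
 facet normal -0.859 -0.171 0.483
  outer loop
   vertex 2.3 1.5 4.8
   vertex 0.2 4.7 2.2
   vertex 1.0 0.4 2.1
  endloop
 endfacet
 facet normal -0.432 -0.059 -0.900
  outer loop
   vertex 4.7 2.3 0.2
   vertex 1.0 0.4 2.1
   vertex 0.2 4.7 2.2
  endloop
 endfacet
 facet normal 0.498 -0.860 0.110
  outer loop
   vertex 4.7 2.3 0.2
   vertex 2.3 1.5 4.8
   vertex 1.0 0.4 2.1
  endloop
 endfacet
 facet normal -0.162 0.556 0.815
  outer loop
   vertex 4.3 3.4 3.9
   vertex 0.2 4.7 2.2
   vertex 2.3 1.5 4.8
  endloop
 endfacet
 facet normal 0.809 -0.534 0.246
  outer loop
   vertex 4.3 3.4 3.9
   vertex 4.7 2.3 0.2
   vertex 5.0 3.4 1.6
  endloop
 endfacet
 facet normal 0.724 -0.636 0.267
  outer loop
   vertex 4.3 3.4 3.9
   vertex 2.3 1.5 4.8
   vertex 4.7 2.3 0.2
  endloop
 endfacet
 facet normal -0.057 0.722 0.689
  outer loop
   vertex 2.8 5.0 2.1
   vertex 0.2 4.7 2.2
   vertex 4.3 3.4 3.9
  endloop
 endfacet
 facet normal 0.605 0.775 0.184
  outer loop
   vertex 2.8 5.0 2.1
   vertex 4.3 3.4 3.9
   vertex 5.0 3.4 1.6
  endloop
 endfacet
 facet normal -0.093 0.528 -0.844
  outer loop
   vertex 2.8 5.0 2.1
   vertex 4.7 2.3 0.2
   vertex 0.2 4.7 2.2
  endloop
 endfacet
 facet normal 0.363 0.693 -0.623
  outer loop
   vertex 2.8 5.0 2.1
   vertex 5.0 3.4 1.6
   vertex 4.7 2.3 0.2
  endloop
 endfacet
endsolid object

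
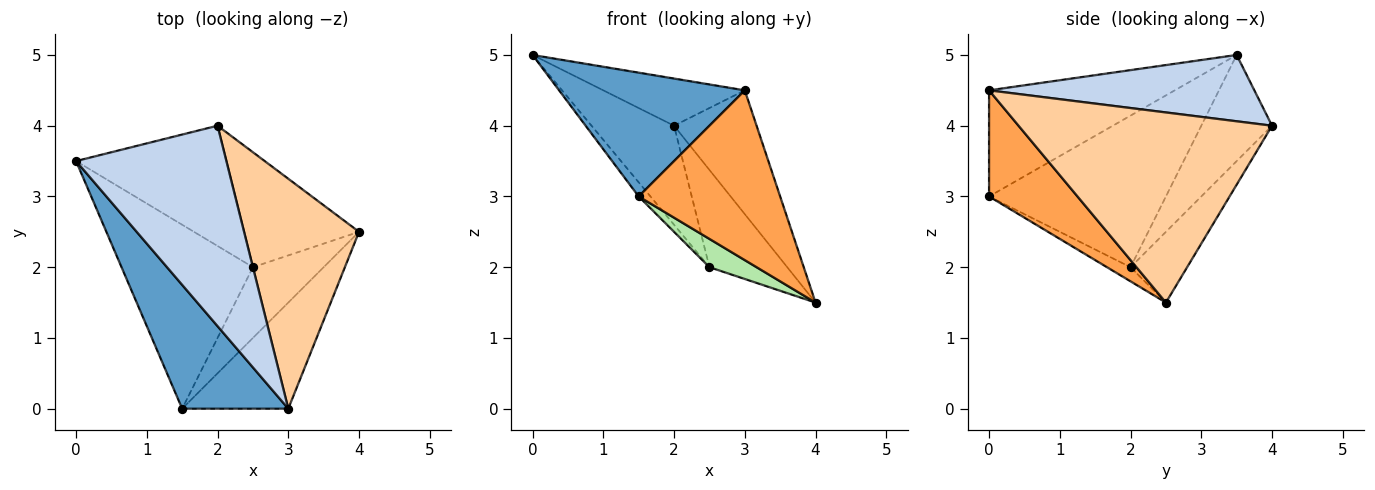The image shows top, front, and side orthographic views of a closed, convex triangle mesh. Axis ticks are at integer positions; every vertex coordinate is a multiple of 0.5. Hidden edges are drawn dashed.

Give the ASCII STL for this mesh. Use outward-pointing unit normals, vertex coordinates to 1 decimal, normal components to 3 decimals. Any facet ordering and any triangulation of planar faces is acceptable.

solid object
 facet normal -0.577 -0.577 0.577
  outer loop
   vertex 3.0 0.0 4.5
   vertex 0.0 3.5 5.0
   vertex 1.5 0.0 3.0
  endloop
 endfacet
 facet normal 0.395 0.210 0.894
  outer loop
   vertex 3.0 0.0 4.5
   vertex 2.0 4.0 4.0
   vertex 0.0 3.5 5.0
  endloop
 endfacet
 facet normal 0.468 -0.749 -0.468
  outer loop
   vertex 3.0 0.0 4.5
   vertex 1.5 0.0 3.0
   vertex 4.0 2.5 1.5
  endloop
 endfacet
 facet normal 0.824 0.268 0.498
  outer loop
   vertex 3.0 0.0 4.5
   vertex 4.0 2.5 1.5
   vertex 2.0 4.0 4.0
  endloop
 endfacet
 facet normal -0.755 0.050 -0.654
  outer loop
   vertex 2.5 2.0 2.0
   vertex 1.5 0.0 3.0
   vertex 0.0 3.5 5.0
  endloop
 endfacet
 facet normal -0.183 -0.365 -0.913
  outer loop
   vertex 2.5 2.0 2.0
   vertex 4.0 2.5 1.5
   vertex 1.5 0.0 3.0
  endloop
 endfacet
 facet normal -0.478 0.558 -0.678
  outer loop
   vertex 2.5 2.0 2.0
   vertex 0.0 3.5 5.0
   vertex 2.0 4.0 4.0
  endloop
 endfacet
 facet normal -0.425 0.585 -0.691
  outer loop
   vertex 2.5 2.0 2.0
   vertex 2.0 4.0 4.0
   vertex 4.0 2.5 1.5
  endloop
 endfacet
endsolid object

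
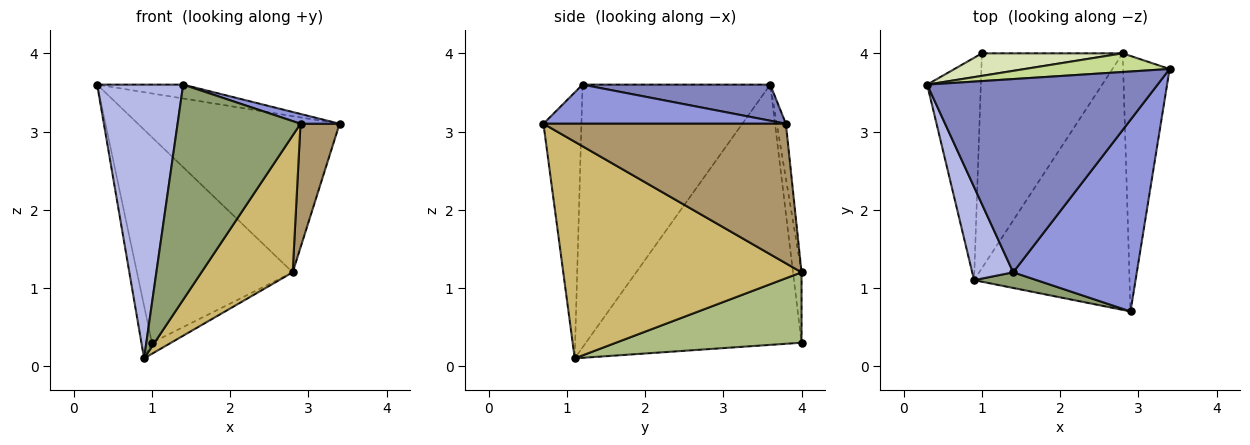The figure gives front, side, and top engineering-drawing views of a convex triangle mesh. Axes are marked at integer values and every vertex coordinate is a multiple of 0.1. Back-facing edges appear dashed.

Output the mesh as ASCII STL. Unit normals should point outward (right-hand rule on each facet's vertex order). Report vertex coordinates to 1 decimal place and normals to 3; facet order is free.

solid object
 facet normal -0.978 0.048 -0.202
  outer loop
   vertex 1.0 4.0 0.3
   vertex 0.9 1.1 0.1
   vertex 0.3 3.6 3.6
  endloop
 endfacet
 facet normal 0.154 0.071 0.985
  outer loop
   vertex 1.4 1.2 3.6
   vertex 3.4 3.8 3.1
   vertex 0.3 3.6 3.6
  endloop
 endfacet
 facet normal 0.301 -0.049 0.952
  outer loop
   vertex 1.4 1.2 3.6
   vertex 2.9 0.7 3.1
   vertex 3.4 3.8 3.1
  endloop
 endfacet
 facet normal -0.900 -0.413 0.140
  outer loop
   vertex 1.4 1.2 3.6
   vertex 0.3 3.6 3.6
   vertex 0.9 1.1 0.1
  endloop
 endfacet
 facet normal -0.295 -0.953 0.069
  outer loop
   vertex 1.4 1.2 3.6
   vertex 0.9 1.1 0.1
   vertex 2.9 0.7 3.1
  endloop
 endfacet
 facet normal 0.447 0.046 -0.893
  outer loop
   vertex 2.8 4.0 1.2
   vertex 0.9 1.1 0.1
   vertex 1.0 4.0 0.3
  endloop
 endfacet
 facet normal -0.045 0.992 0.119
  outer loop
   vertex 2.8 4.0 1.2
   vertex 0.3 3.6 3.6
   vertex 3.4 3.8 3.1
  endloop
 endfacet
 facet normal -0.054 0.993 0.109
  outer loop
   vertex 2.8 4.0 1.2
   vertex 1.0 4.0 0.3
   vertex 0.3 3.6 3.6
  endloop
 endfacet
 facet normal 0.938 -0.151 -0.312
  outer loop
   vertex 2.8 4.0 1.2
   vertex 3.4 3.8 3.1
   vertex 2.9 0.7 3.1
  endloop
 endfacet
 facet normal 0.776 -0.297 -0.557
  outer loop
   vertex 2.8 4.0 1.2
   vertex 2.9 0.7 3.1
   vertex 0.9 1.1 0.1
  endloop
 endfacet
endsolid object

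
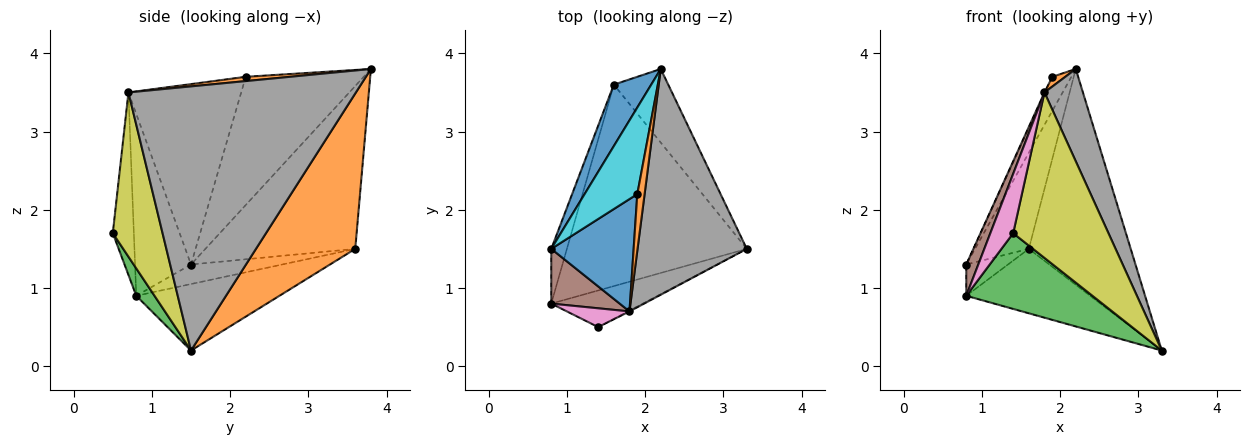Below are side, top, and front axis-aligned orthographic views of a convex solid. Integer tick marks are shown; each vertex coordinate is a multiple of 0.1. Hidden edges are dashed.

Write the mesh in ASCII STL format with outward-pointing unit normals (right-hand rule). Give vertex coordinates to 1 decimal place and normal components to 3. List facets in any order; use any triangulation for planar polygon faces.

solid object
 facet normal -0.920 0.330 0.211
  outer loop
   vertex 1.6 3.6 1.5
   vertex 0.8 1.5 1.3
   vertex 2.2 3.8 3.8
  endloop
 endfacet
 facet normal 0.678 0.696 -0.237
  outer loop
   vertex 1.6 3.6 1.5
   vertex 2.2 3.8 3.8
   vertex 3.3 1.5 0.2
  endloop
 endfacet
 facet normal 0.129 -0.893 -0.432
  outer loop
   vertex 0.8 0.8 0.9
   vertex 3.3 1.5 0.2
   vertex 1.4 0.5 1.7
  endloop
 endfacet
 facet normal -0.735 0.336 -0.588
  outer loop
   vertex 0.8 0.8 0.9
   vertex 0.8 1.5 1.3
   vertex 1.6 3.6 1.5
  endloop
 endfacet
 facet normal -0.332 0.287 -0.898
  outer loop
   vertex 0.8 0.8 0.9
   vertex 1.6 3.6 1.5
   vertex 3.3 1.5 0.2
  endloop
 endfacet
 facet normal -0.918 -0.197 0.345
  outer loop
   vertex 1.8 0.7 3.5
   vertex 0.8 1.5 1.3
   vertex 0.8 0.8 0.9
  endloop
 endfacet
 facet normal -0.660 -0.716 0.226
  outer loop
   vertex 1.8 0.7 3.5
   vertex 0.8 0.8 0.9
   vertex 1.4 0.5 1.7
  endloop
 endfacet
 facet normal 0.913 -0.154 0.378
  outer loop
   vertex 1.8 0.7 3.5
   vertex 3.3 1.5 0.2
   vertex 2.2 3.8 3.8
  endloop
 endfacet
 facet normal 0.463 -0.886 -0.004
  outer loop
   vertex 1.8 0.7 3.5
   vertex 1.4 0.5 1.7
   vertex 3.3 1.5 0.2
  endloop
 endfacet
 facet normal -0.915 0.148 0.376
  outer loop
   vertex 1.9 2.2 3.7
   vertex 2.2 3.8 3.8
   vertex 0.8 1.5 1.3
  endloop
 endfacet
 facet normal -0.910 0.005 0.415
  outer loop
   vertex 1.9 2.2 3.7
   vertex 0.8 1.5 1.3
   vertex 1.8 0.7 3.5
  endloop
 endfacet
 facet normal 0.500 -0.147 0.853
  outer loop
   vertex 1.9 2.2 3.7
   vertex 1.8 0.7 3.5
   vertex 2.2 3.8 3.8
  endloop
 endfacet
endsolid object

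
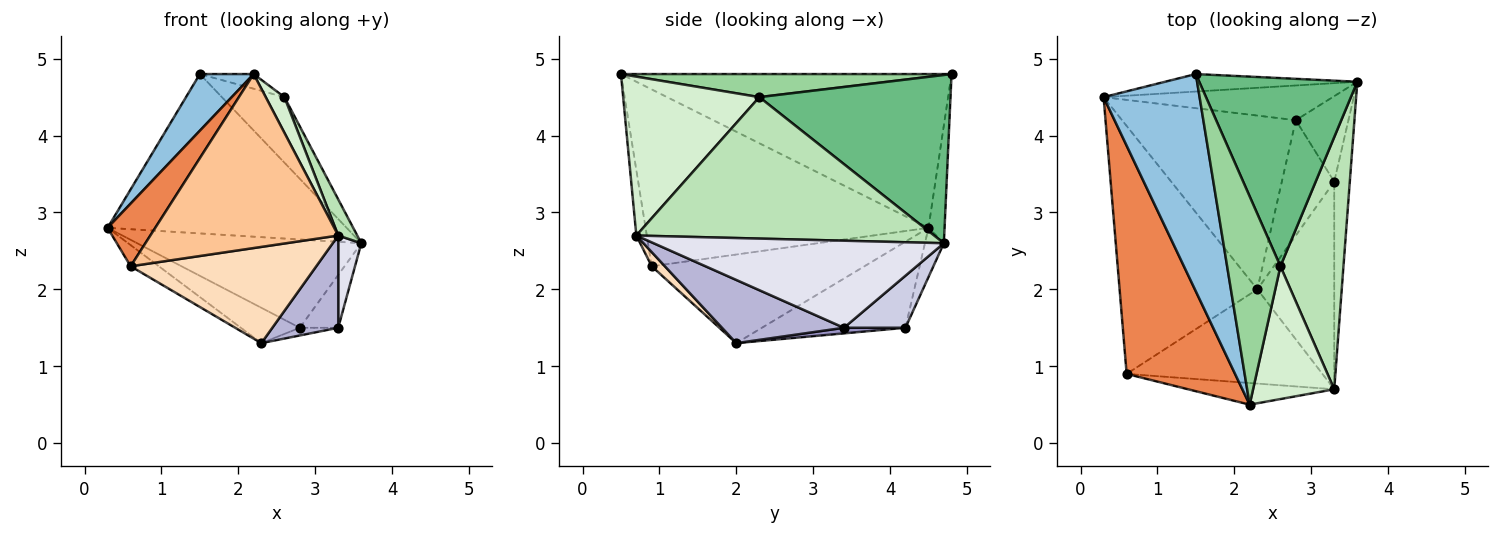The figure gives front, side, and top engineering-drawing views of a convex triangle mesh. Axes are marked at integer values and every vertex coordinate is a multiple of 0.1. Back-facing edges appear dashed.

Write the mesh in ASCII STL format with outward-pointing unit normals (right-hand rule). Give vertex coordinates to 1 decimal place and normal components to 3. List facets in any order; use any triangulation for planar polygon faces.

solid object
 facet normal -0.067 0.992 -0.109
  outer loop
   vertex 1.5 4.8 4.8
   vertex 3.6 4.7 2.6
   vertex 0.3 4.5 2.8
  endloop
 endfacet
 facet normal -0.840 -0.137 0.525
  outer loop
   vertex 1.5 4.8 4.8
   vertex 0.3 4.5 2.8
   vertex 2.2 0.5 4.8
  endloop
 endfacet
 facet normal -0.078 0.928 -0.365
  outer loop
   vertex 2.8 4.2 1.5
   vertex 0.3 4.5 2.8
   vertex 3.6 4.7 2.6
  endloop
 endfacet
 facet normal -0.437 0.179 -0.881
  outer loop
   vertex 2.8 4.2 1.5
   vertex 2.3 2.0 1.3
   vertex 0.3 4.5 2.8
  endloop
 endfacet
 facet normal -0.844 -0.142 0.517
  outer loop
   vertex 0.6 0.9 2.3
   vertex 2.2 0.5 4.8
   vertex 0.3 4.5 2.8
  endloop
 endfacet
 facet normal -0.540 0.072 -0.839
  outer loop
   vertex 0.6 0.9 2.3
   vertex 0.3 4.5 2.8
   vertex 2.3 2.0 1.3
  endloop
 endfacet
 facet normal -0.055 -0.991 -0.123
  outer loop
   vertex 3.3 0.7 2.7
   vertex 2.2 0.5 4.8
   vertex 0.6 0.9 2.3
  endloop
 endfacet
 facet normal 0.051 -0.714 -0.699
  outer loop
   vertex 3.3 0.7 2.7
   vertex 0.6 0.9 2.3
   vertex 2.3 2.0 1.3
  endloop
 endfacet
 facet normal 0.709 0.232 0.666
  outer loop
   vertex 2.6 2.3 4.5
   vertex 3.6 4.7 2.6
   vertex 1.5 4.8 4.8
  endloop
 endfacet
 facet normal 0.396 0.065 0.916
  outer loop
   vertex 2.6 2.3 4.5
   vertex 1.5 4.8 4.8
   vertex 2.2 0.5 4.8
  endloop
 endfacet
 facet normal 0.912 -0.058 0.406
  outer loop
   vertex 2.6 2.3 4.5
   vertex 3.3 0.7 2.7
   vertex 3.6 4.7 2.6
  endloop
 endfacet
 facet normal 0.884 -0.121 0.452
  outer loop
   vertex 2.6 2.3 4.5
   vertex 2.2 0.5 4.8
   vertex 3.3 0.7 2.7
  endloop
 endfacet
 facet normal 0.106 0.066 -0.992
  outer loop
   vertex 3.3 3.4 1.5
   vertex 2.3 2.0 1.3
   vertex 2.8 4.2 1.5
  endloop
 endfacet
 facet normal 0.601 -0.325 -0.731
  outer loop
   vertex 3.3 3.4 1.5
   vertex 3.3 0.7 2.7
   vertex 2.3 2.0 1.3
  endloop
 endfacet
 facet normal 0.644 0.402 -0.651
  outer loop
   vertex 3.3 3.4 1.5
   vertex 2.8 4.2 1.5
   vertex 3.6 4.7 2.6
  endloop
 endfacet
 facet normal 0.981 -0.078 -0.175
  outer loop
   vertex 3.3 3.4 1.5
   vertex 3.6 4.7 2.6
   vertex 3.3 0.7 2.7
  endloop
 endfacet
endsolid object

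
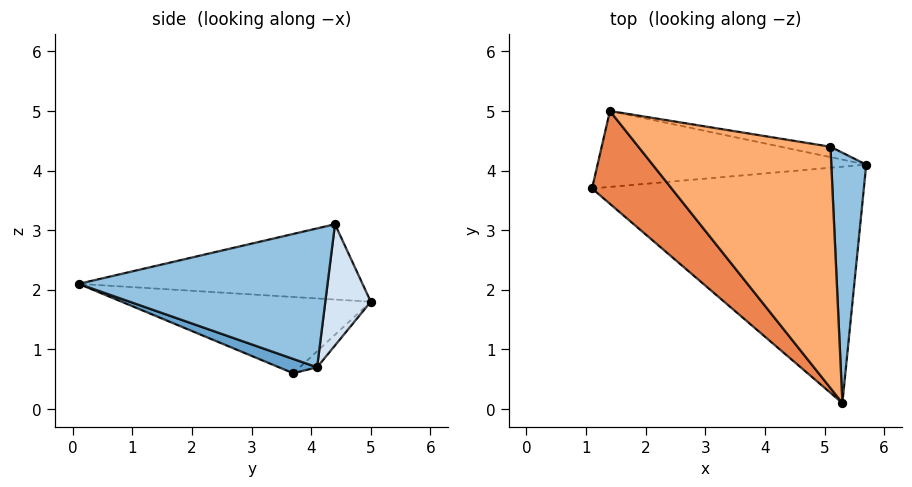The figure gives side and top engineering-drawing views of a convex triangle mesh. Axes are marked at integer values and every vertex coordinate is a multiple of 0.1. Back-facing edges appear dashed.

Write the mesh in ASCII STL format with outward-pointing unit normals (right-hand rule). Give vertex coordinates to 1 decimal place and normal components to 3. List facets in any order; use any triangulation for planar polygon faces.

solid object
 facet normal 0.050 -0.334 -0.941
  outer loop
   vertex 5.3 0.1 2.1
   vertex 1.1 3.7 0.6
   vertex 5.7 4.1 0.7
  endloop
 endfacet
 facet normal 0.970 -0.012 0.244
  outer loop
   vertex 5.1 4.4 3.1
   vertex 5.3 0.1 2.1
   vertex 5.7 4.1 0.7
  endloop
 endfacet
 facet normal -0.044 0.683 -0.729
  outer loop
   vertex 1.4 5.0 1.8
   vertex 5.7 4.1 0.7
   vertex 1.1 3.7 0.6
  endloop
 endfacet
 facet normal 0.186 0.980 -0.076
  outer loop
   vertex 1.4 5.0 1.8
   vertex 5.1 4.4 3.1
   vertex 5.7 4.1 0.7
  endloop
 endfacet
 facet normal -0.617 -0.452 0.644
  outer loop
   vertex 1.4 5.0 1.8
   vertex 1.1 3.7 0.6
   vertex 5.3 0.1 2.1
  endloop
 endfacet
 facet normal -0.355 -0.227 0.907
  outer loop
   vertex 1.4 5.0 1.8
   vertex 5.3 0.1 2.1
   vertex 5.1 4.4 3.1
  endloop
 endfacet
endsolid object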